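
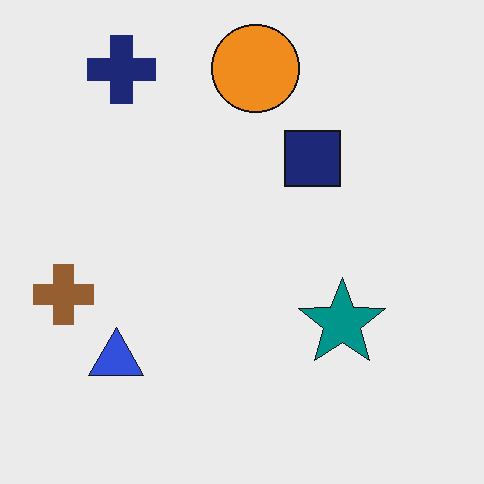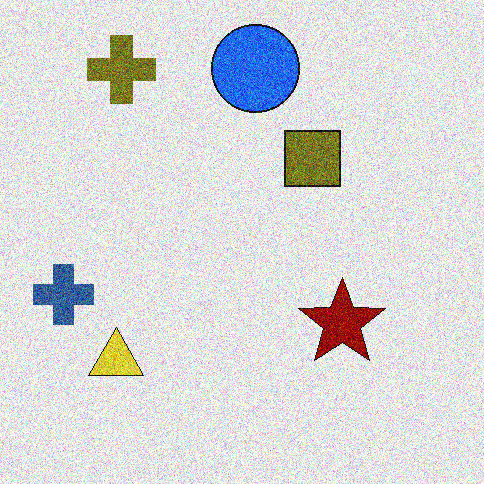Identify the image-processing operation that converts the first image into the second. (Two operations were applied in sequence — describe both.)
The image was hue-shifted through roughly half the color wheel, then degraded with strong gaussian noise.

Every shape's color has rotated by the same amount around the hue wheel — a uniform hue shift. Random speckle covers the whole image, including the flat background.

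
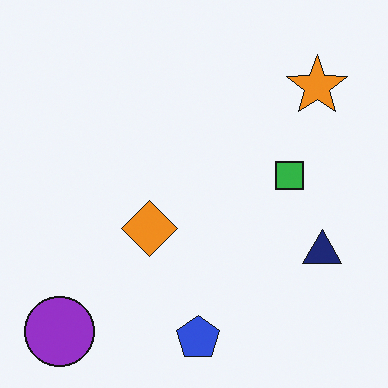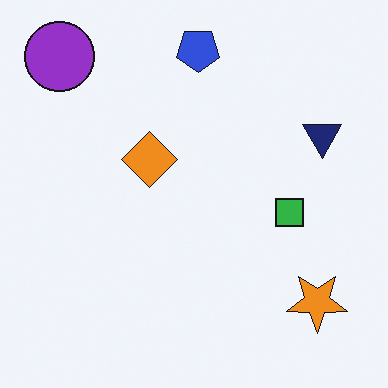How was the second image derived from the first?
This is the original image flipped vertically (top ↔ bottom).

The blue pentagon is in the bottom of the first image and the top of the second — shapes on opposite sides of the horizontal midline have swapped in a mirror flip.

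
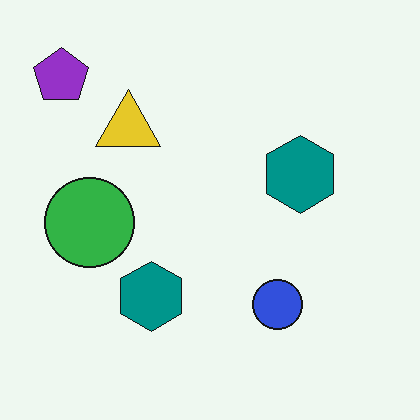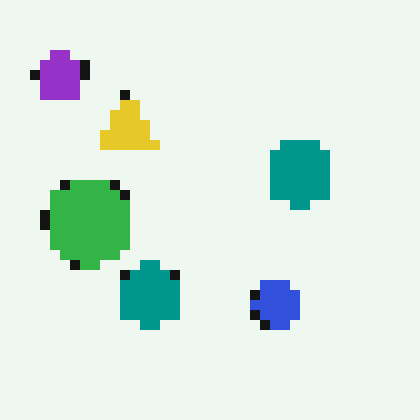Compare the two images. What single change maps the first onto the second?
The image was coarsely pixelated.

Shapes are reduced to large square blocks; fine edges and outlines are lost — a downscale-then-upscale (mosaic) effect.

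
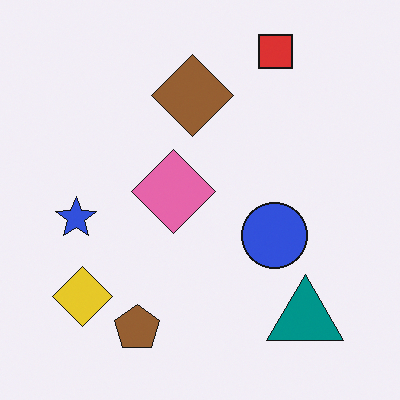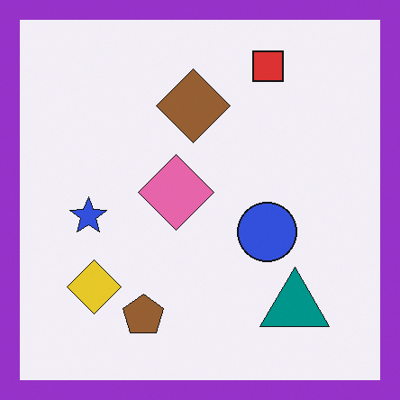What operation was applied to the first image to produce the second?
The image was framed with a purple border.

A solid purple frame runs around the edge of the second image, with the content slightly shrunk inside it.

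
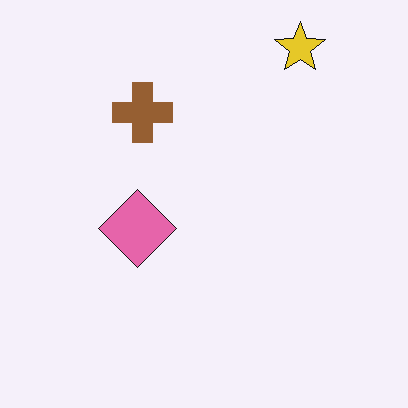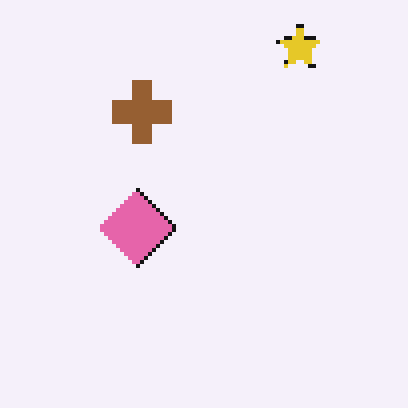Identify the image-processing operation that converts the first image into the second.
The second image is the first mildly pixelated.

Shapes are reduced to large square blocks; fine edges and outlines are lost — a downscale-then-upscale (mosaic) effect.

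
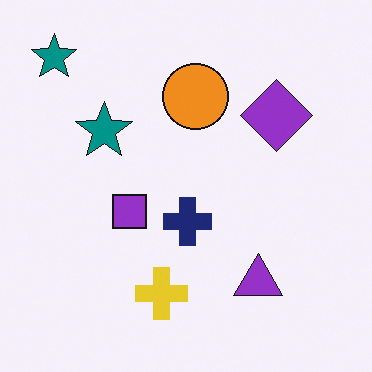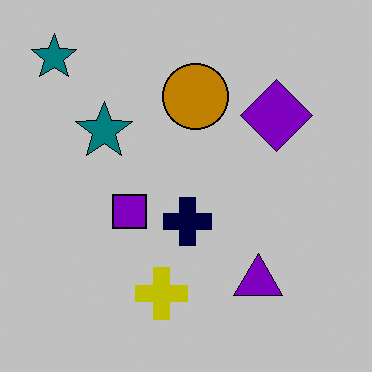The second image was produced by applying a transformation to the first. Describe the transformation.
This is the original image heavily posterized to just a handful of flat colors.

Each flat color has snapped to a coarser quantized level — most visibly, the near-white background has dropped to a flat grey.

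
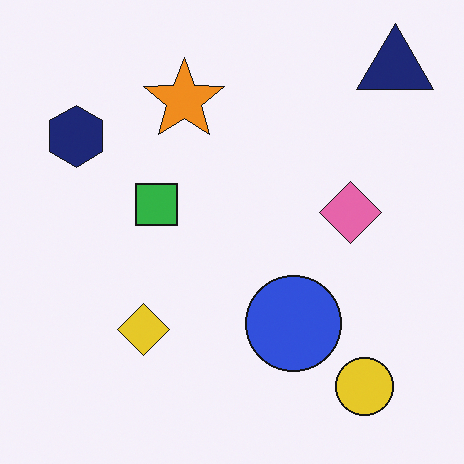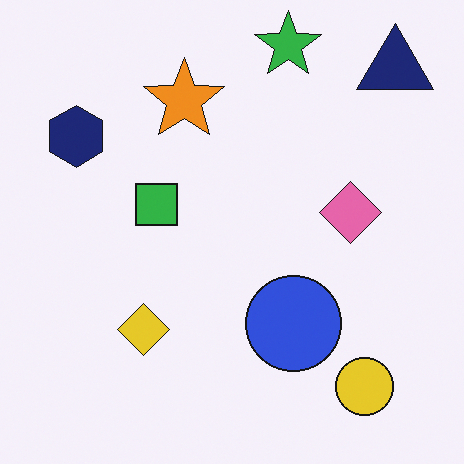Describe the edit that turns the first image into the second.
The second image is the first overlaid with an additional green star.

A green star appears in the second image that is absent from the first.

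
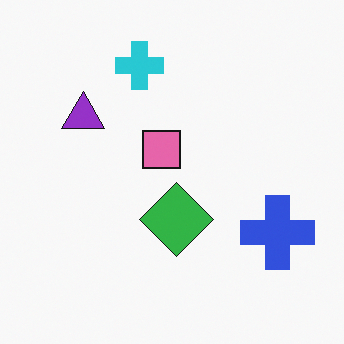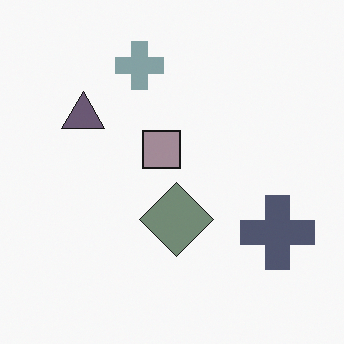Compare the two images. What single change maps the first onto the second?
The image was made much more muted (saturation change).

All colors are more muted and greyish — a global saturation change.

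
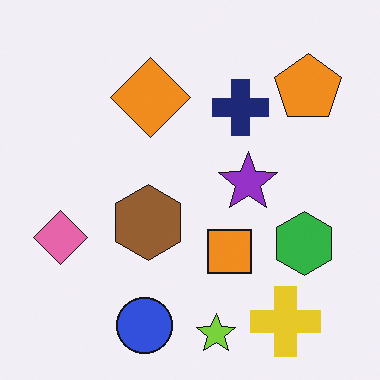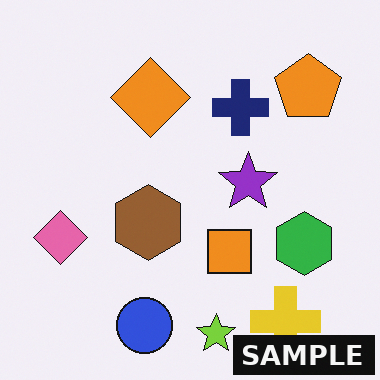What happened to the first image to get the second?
The second image is the first watermarked with the text "SAMPLE" in the lower-right corner.

A dark label reading "SAMPLE" appears in the lower-right corner.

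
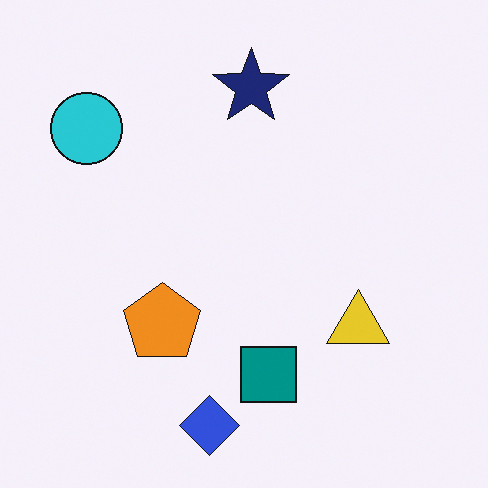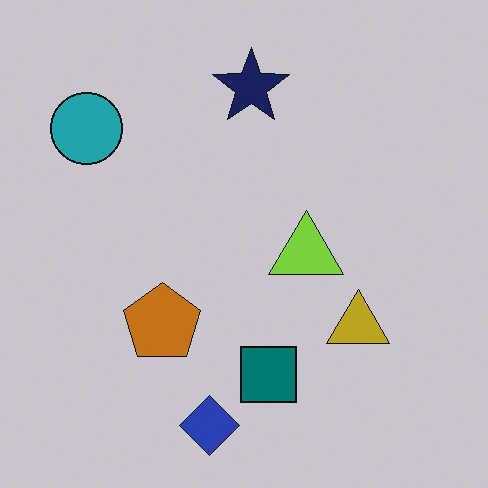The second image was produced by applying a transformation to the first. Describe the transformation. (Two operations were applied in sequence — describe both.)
The second image is the first slightly darkened, then overlaid with an additional lime triangle.

Every pixel — background and shapes alike — is uniformly darkened. A lime triangle appears in the second image that is absent from the first.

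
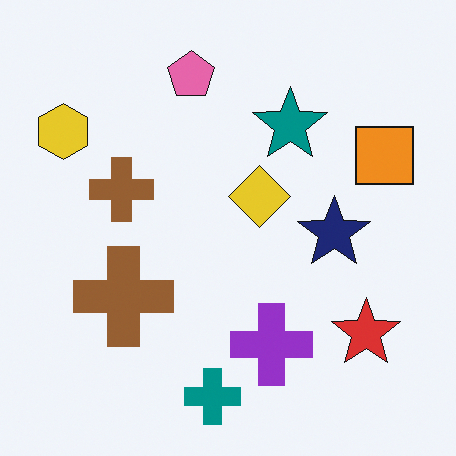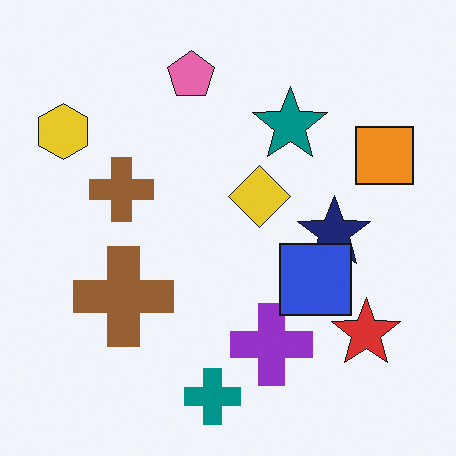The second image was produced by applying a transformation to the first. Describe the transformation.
The image was overlaid with an additional blue square.

A blue square appears in the second image that is absent from the first.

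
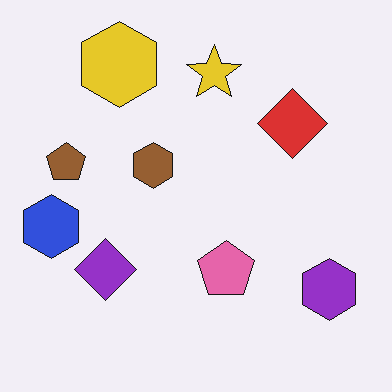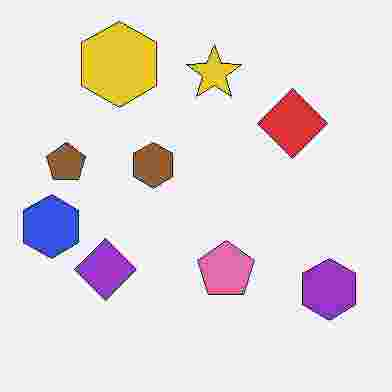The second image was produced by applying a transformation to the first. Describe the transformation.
The transformation is: degraded with heavy JPEG compression.

Blocky 8×8 compression artifacts appear around shape edges and the flat background shows ringing — characteristic JPEG degradation.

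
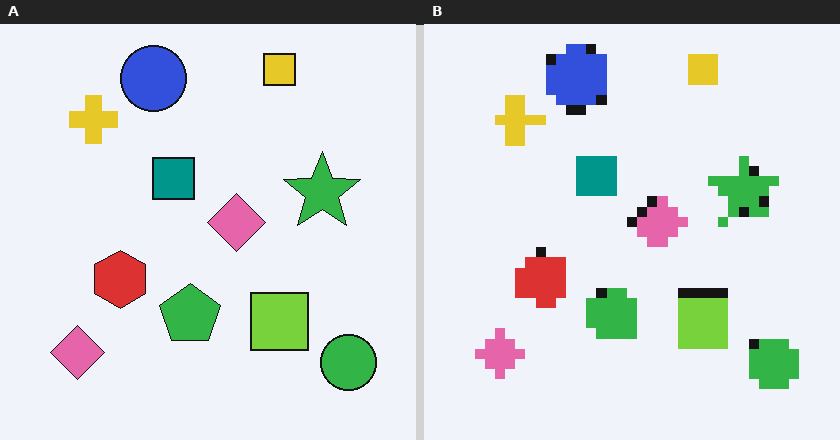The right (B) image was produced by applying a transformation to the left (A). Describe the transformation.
This is the original image heavily pixelated into large blocks.

Shapes are reduced to large square blocks; fine edges and outlines are lost — a downscale-then-upscale (mosaic) effect.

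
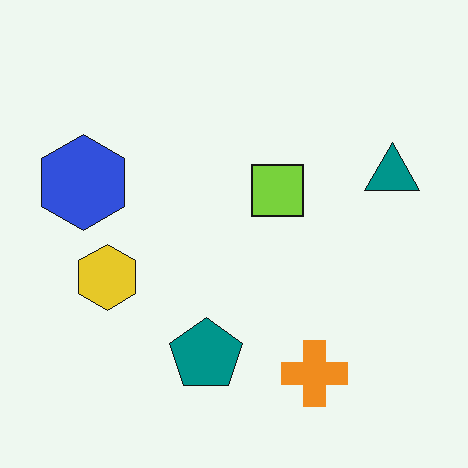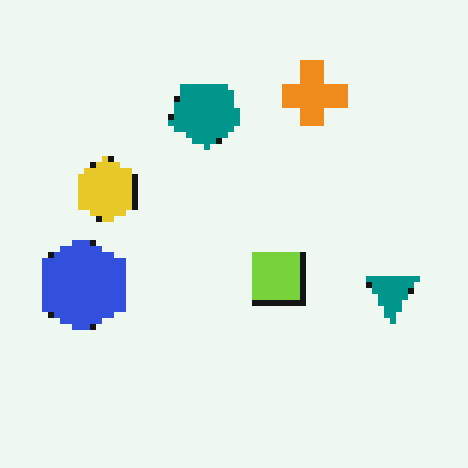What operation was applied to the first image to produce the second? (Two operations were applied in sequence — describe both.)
The second image is the first flipped vertically (top ↔ bottom), then pixelated into visible square blocks.

The orange cross is in the bottom-right of the first image and the top-right of the second — shapes on opposite sides of the horizontal midline have swapped in a mirror flip. Shapes are reduced to large square blocks; fine edges and outlines are lost — a downscale-then-upscale (mosaic) effect.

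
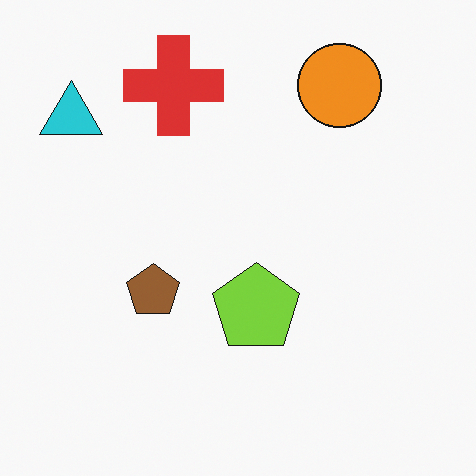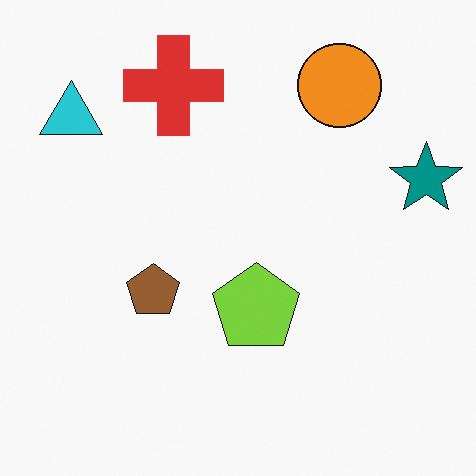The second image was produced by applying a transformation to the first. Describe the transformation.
Overlaid with an additional teal star.

A teal star appears in the second image that is absent from the first.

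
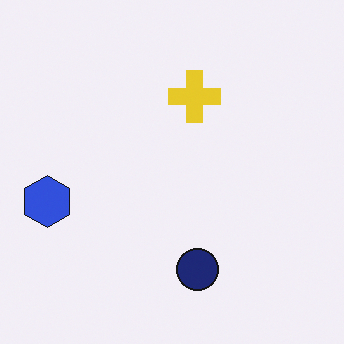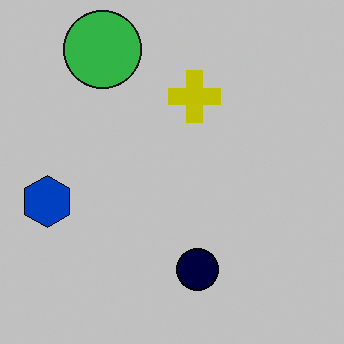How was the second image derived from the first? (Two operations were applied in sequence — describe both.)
The second image is the first heavily posterized to just a handful of flat colors, then overlaid with an additional green circle.

Each flat color has snapped to a coarser quantized level — most visibly, the near-white background has dropped to a flat grey. A green circle appears in the second image that is absent from the first.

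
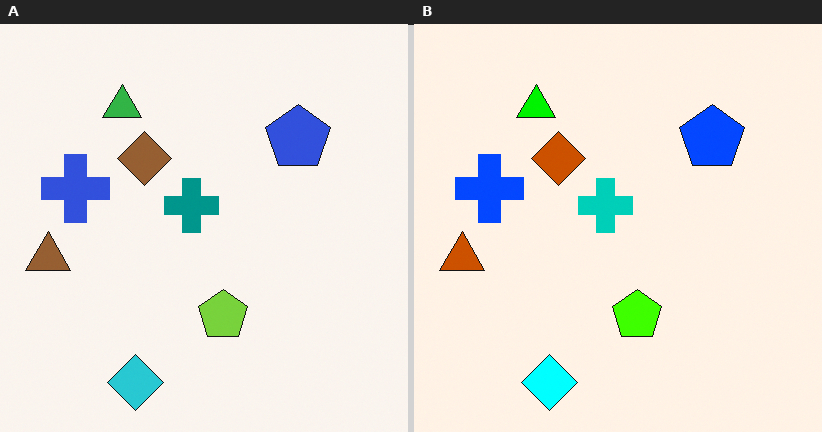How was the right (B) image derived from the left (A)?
The image was made much more vivid (saturation change).

All colors are more vivid — a global saturation change.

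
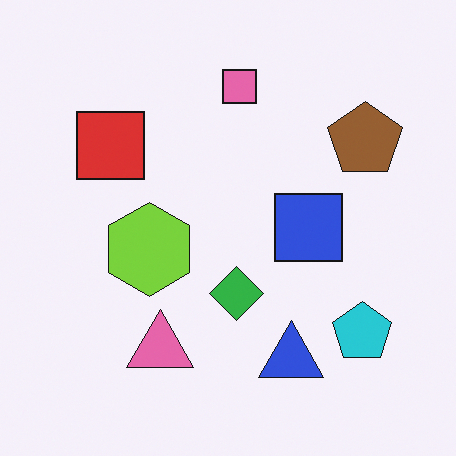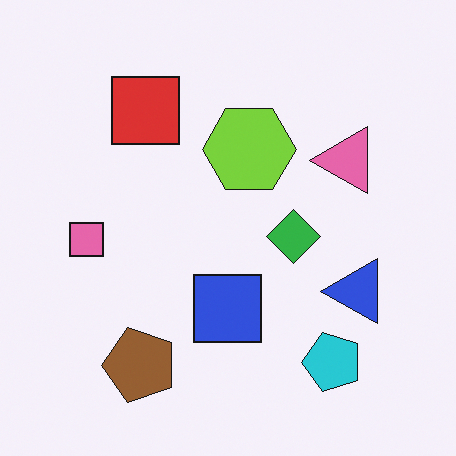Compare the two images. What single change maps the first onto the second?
The second image is the first transposed (reflected across the top-left ↔ bottom-right diagonal).

Shapes have swapped their row and column positions — what was in the top-right is now in the bottom-left — a diagonal reflection.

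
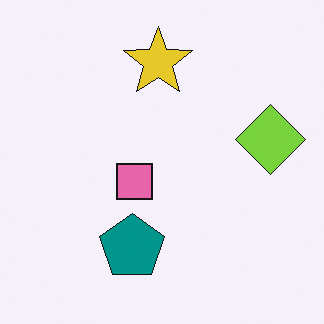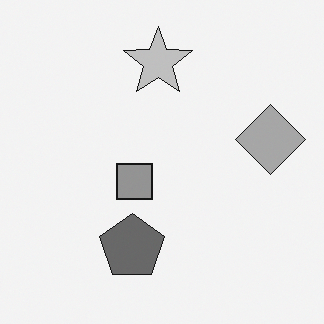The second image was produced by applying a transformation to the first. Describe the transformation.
It was converted to grayscale.

All color is removed — every shape is now a shade of grey.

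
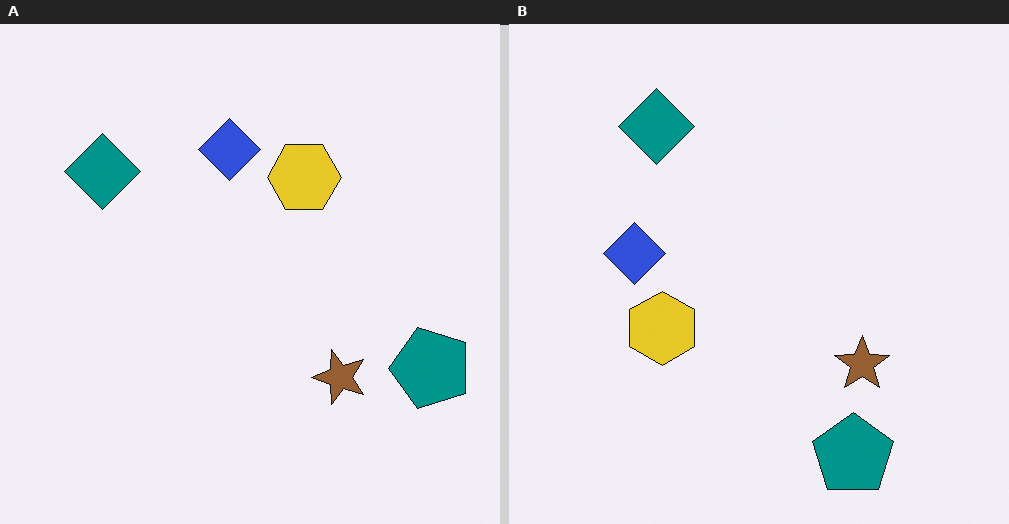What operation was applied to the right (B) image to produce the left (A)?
This is the original image transposed (reflected across the top-left ↔ bottom-right diagonal).

Shapes have swapped their row and column positions — what was in the top-right is now in the bottom-left — a diagonal reflection.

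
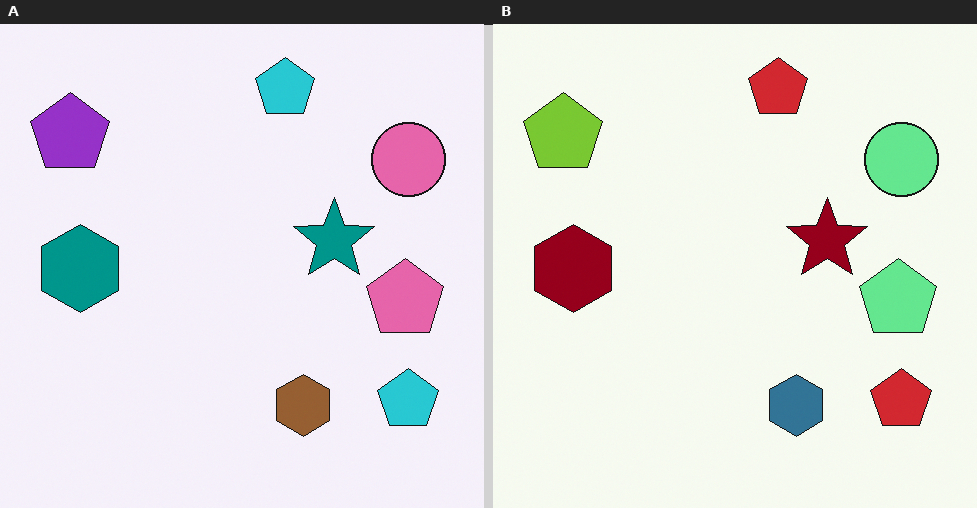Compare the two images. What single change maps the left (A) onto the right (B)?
It was hue-shifted through roughly half the color wheel.

Every shape's color has rotated by the same amount around the hue wheel — a uniform hue shift.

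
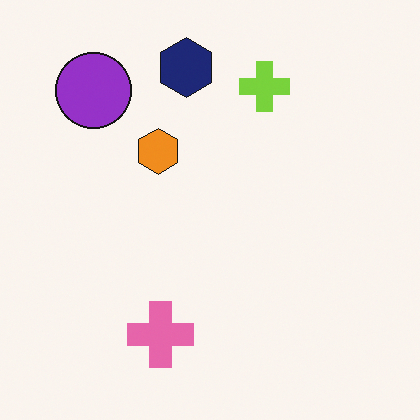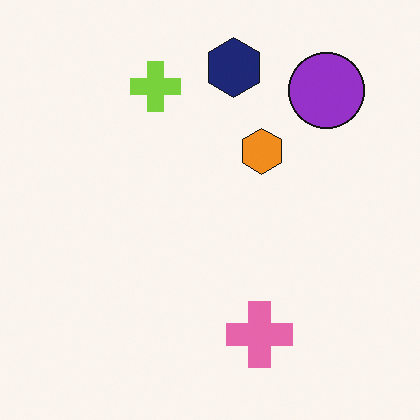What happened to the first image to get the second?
The transformation is: flipped horizontally (left ↔ right).

The purple circle is in the top-left of the first image and the top-right of the second — shapes on opposite sides of the vertical midline have swapped in a mirror flip.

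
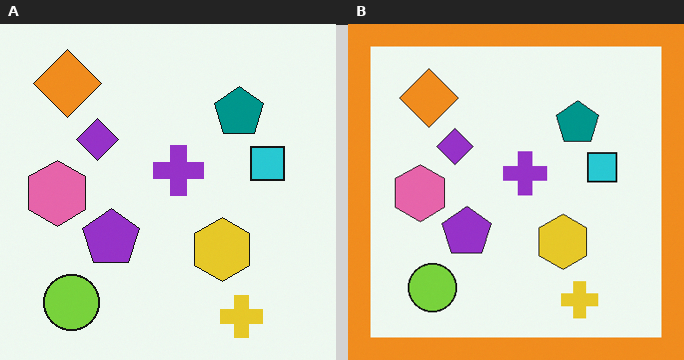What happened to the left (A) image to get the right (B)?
The transformation is: framed with a orange border.

A solid orange frame runs around the edge of the right (B) image, with the content slightly shrunk inside it.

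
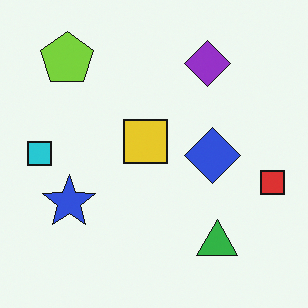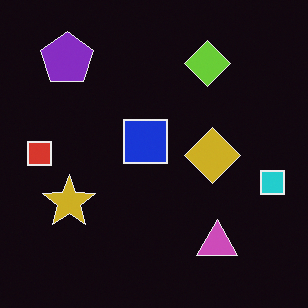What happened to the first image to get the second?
Color-inverted (negative).

The light background has become dark and every shape's color is its complement — a photographic negative.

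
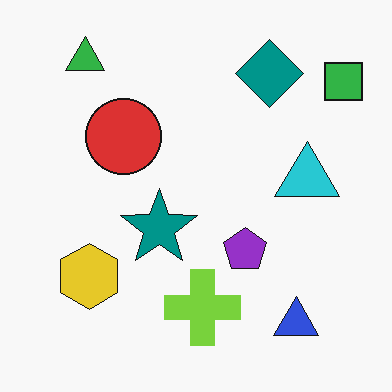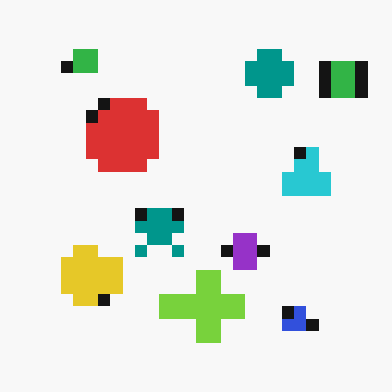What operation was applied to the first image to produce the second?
This is the original image heavily pixelated into large blocks.

Shapes are reduced to large square blocks; fine edges and outlines are lost — a downscale-then-upscale (mosaic) effect.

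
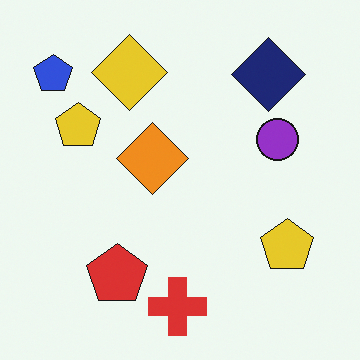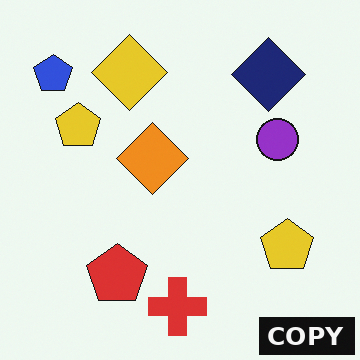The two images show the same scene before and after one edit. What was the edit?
The transformation is: watermarked with the text "COPY" in the lower-right corner.

A dark label reading "COPY" appears in the lower-right corner.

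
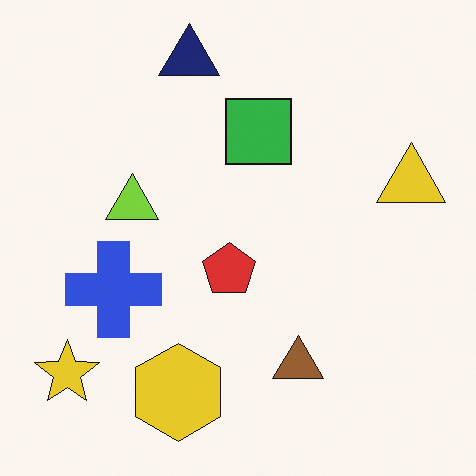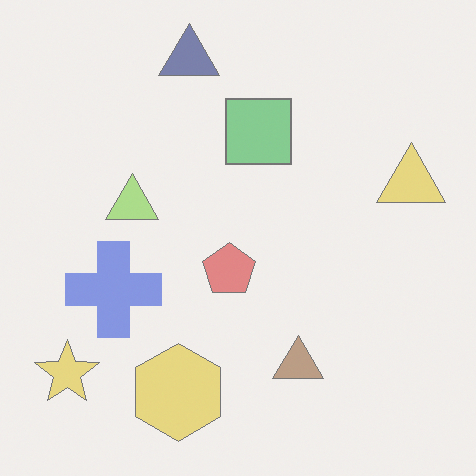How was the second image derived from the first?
The image was given much lower contrast.

Tones are pushed toward mid-grey across the whole image — a global contrast change.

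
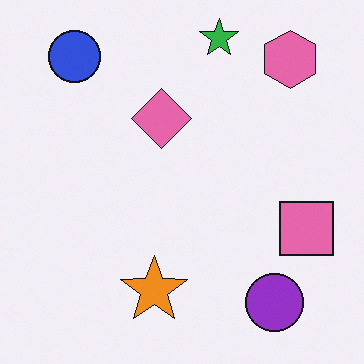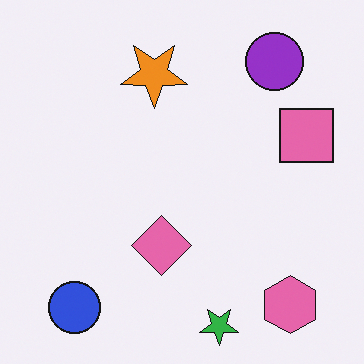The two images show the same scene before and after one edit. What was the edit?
This is the original image flipped vertically (top ↔ bottom).

The green star is in the top of the first image and the bottom of the second — shapes on opposite sides of the horizontal midline have swapped in a mirror flip.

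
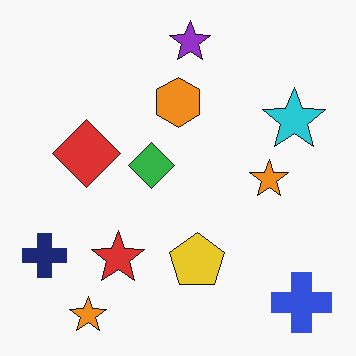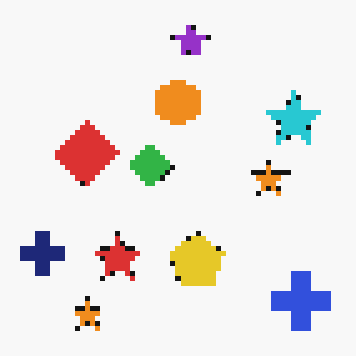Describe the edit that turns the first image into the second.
The image was mildly pixelated.

Shapes are reduced to large square blocks; fine edges and outlines are lost — a downscale-then-upscale (mosaic) effect.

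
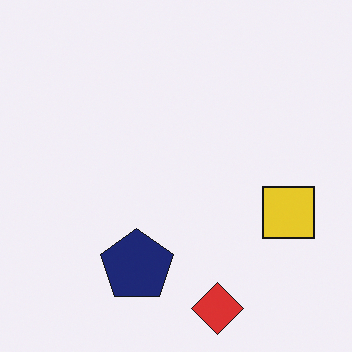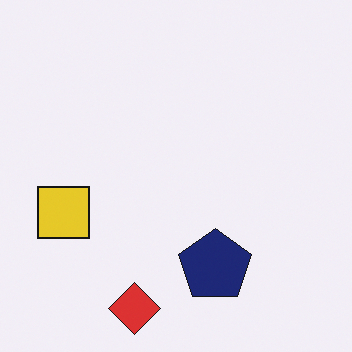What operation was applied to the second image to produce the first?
The first image is the second flipped horizontally (left ↔ right).

The yellow square is in the left of the second image and the right of the first — shapes on opposite sides of the vertical midline have swapped in a mirror flip.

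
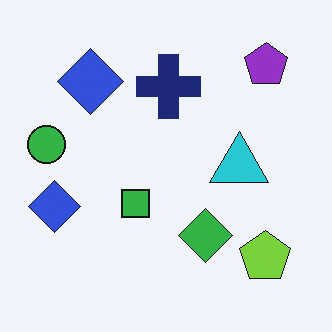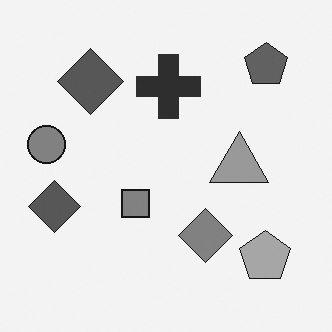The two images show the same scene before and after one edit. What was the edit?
It was converted to grayscale.

All color is removed — every shape is now a shade of grey.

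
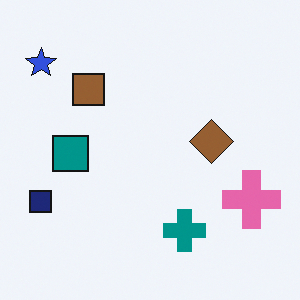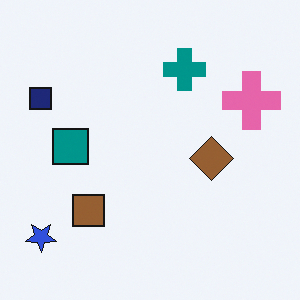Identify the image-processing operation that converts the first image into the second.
The transformation is: flipped vertically (top ↔ bottom).

The blue star is in the top-left of the first image and the bottom-left of the second — shapes on opposite sides of the horizontal midline have swapped in a mirror flip.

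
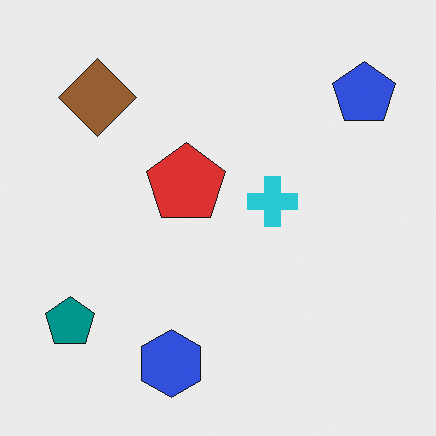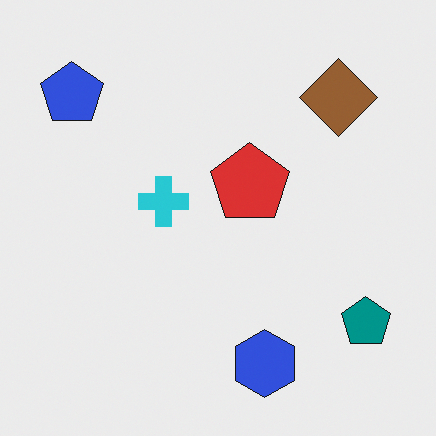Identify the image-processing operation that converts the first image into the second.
The second image is the first flipped horizontally (left ↔ right).

The teal pentagon is in the bottom-left of the first image and the bottom-right of the second — shapes on opposite sides of the vertical midline have swapped in a mirror flip.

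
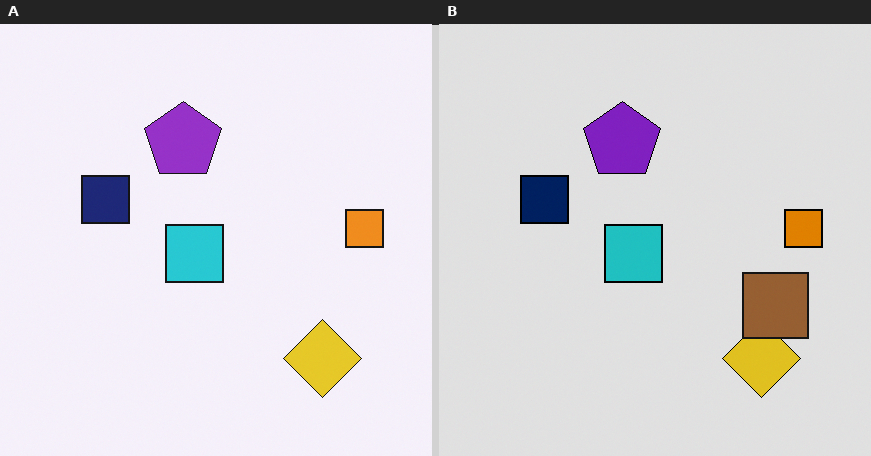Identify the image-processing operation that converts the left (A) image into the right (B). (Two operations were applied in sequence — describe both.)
The transformation is: moderately posterized, then overlaid with an additional brown square.

Each flat color has snapped to a coarser quantized level — most visibly, the near-white background has dropped to a flat grey. A brown square appears in the right (B) image that is absent from the left (A).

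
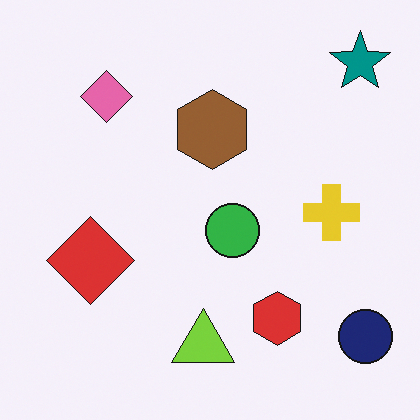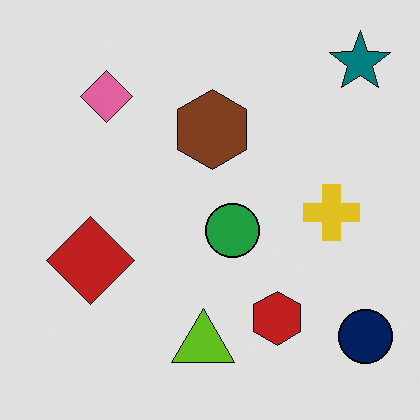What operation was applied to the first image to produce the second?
This is the original image posterized to a reduced palette.

Each flat color has snapped to a coarser quantized level — most visibly, the near-white background has dropped to a flat grey.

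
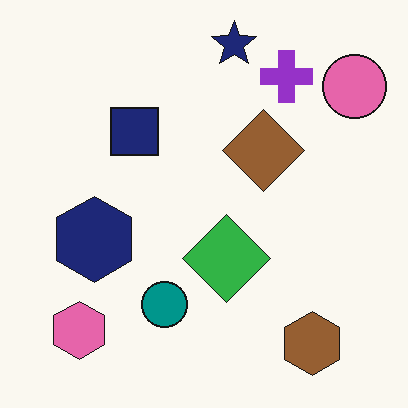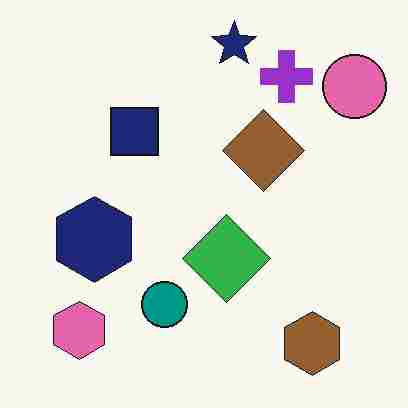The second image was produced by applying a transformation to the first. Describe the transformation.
The image was heavily JPEG-compressed with obvious blocking artifacts.

Blocky 8×8 compression artifacts appear around shape edges and the flat background shows ringing — characteristic JPEG degradation.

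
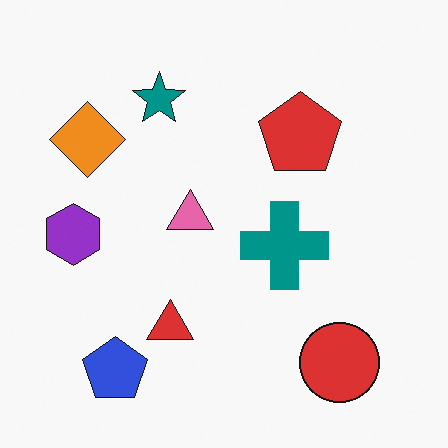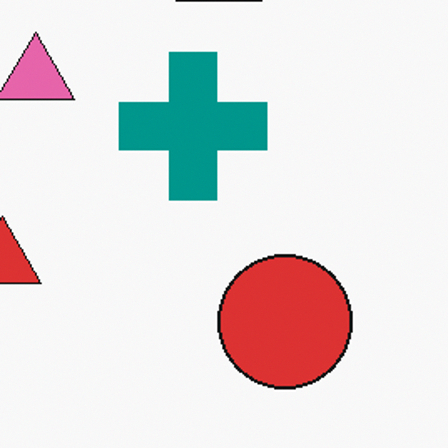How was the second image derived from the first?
This is the original image cropped tightly and scaled back up.

The visible shapes are larger and the field of view is narrower; shapes near the original edges may be partly or wholly outside the frame — a crop-and-rescale.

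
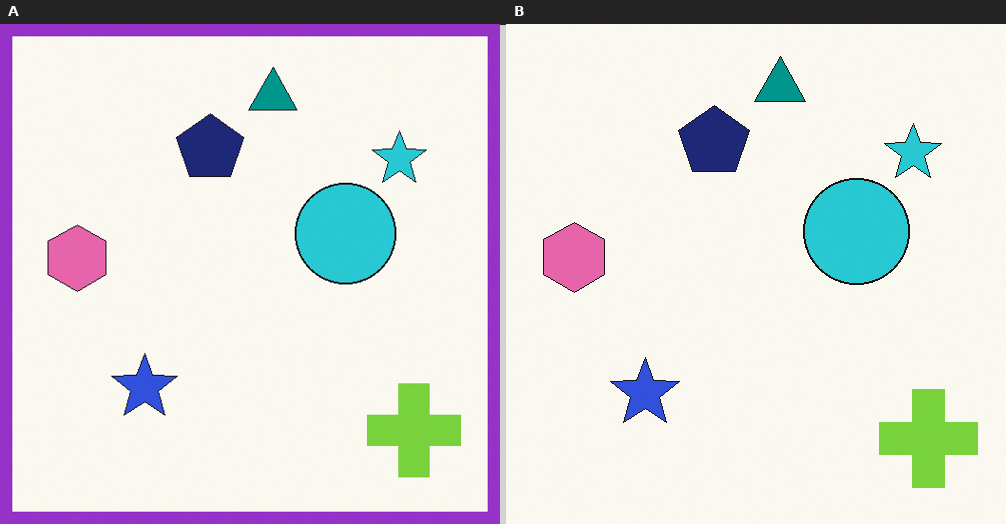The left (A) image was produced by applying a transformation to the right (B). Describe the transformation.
The left (A) image is the right (B) framed with a purple border.

A solid purple frame runs around the edge of the left (A) image, with the content slightly shrunk inside it.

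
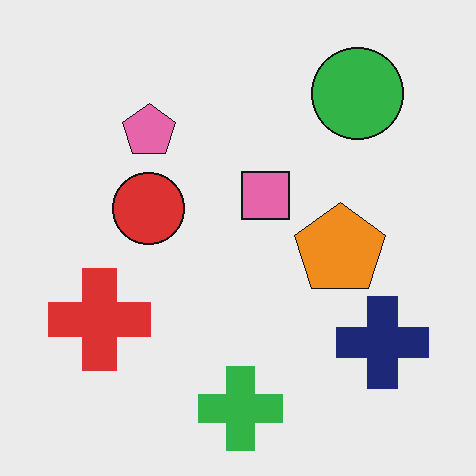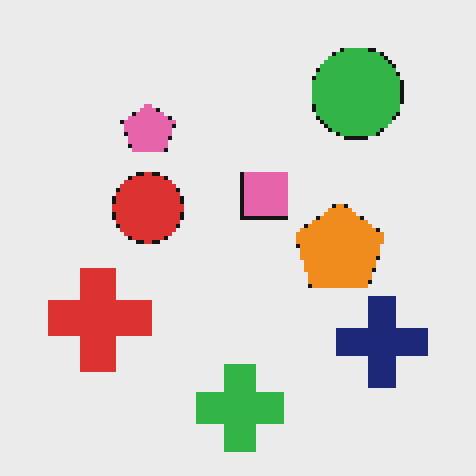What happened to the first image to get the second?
The transformation is: lightly pixelated (a mild mosaic effect).

Shapes are reduced to large square blocks; fine edges and outlines are lost — a downscale-then-upscale (mosaic) effect.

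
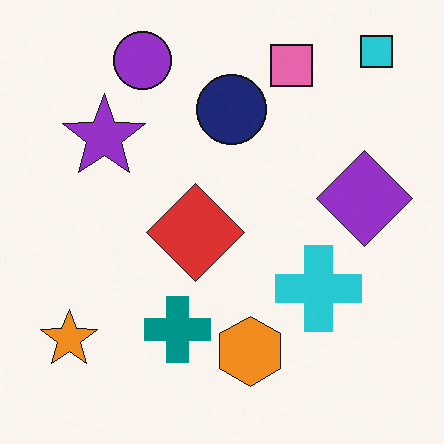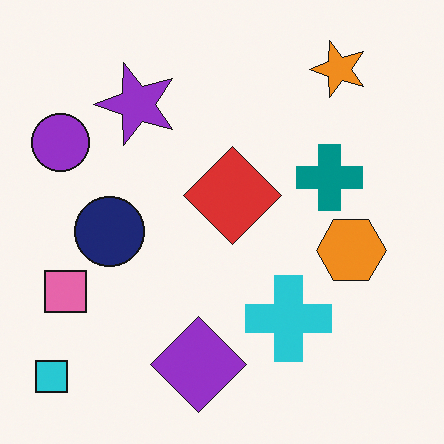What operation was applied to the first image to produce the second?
Transposed (reflected across the top-left ↔ bottom-right diagonal).

Shapes have swapped their row and column positions — what was in the top-right is now in the bottom-left — a diagonal reflection.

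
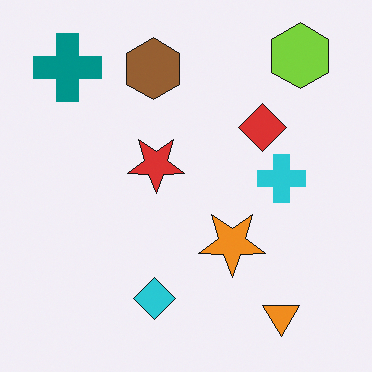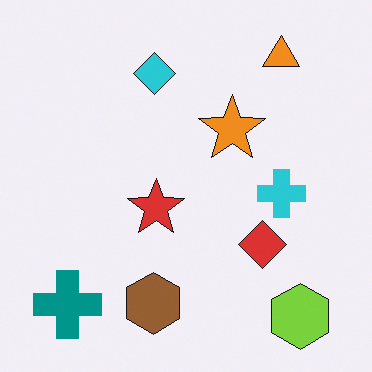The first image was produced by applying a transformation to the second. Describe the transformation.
The transformation is: flipped vertically (top ↔ bottom).

The orange triangle is in the top-right of the second image and the bottom-right of the first — shapes on opposite sides of the horizontal midline have swapped in a mirror flip.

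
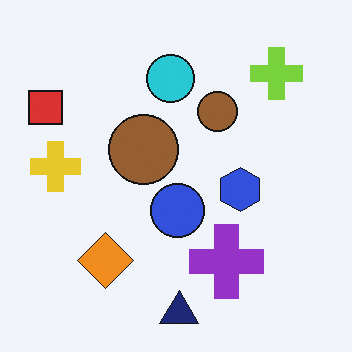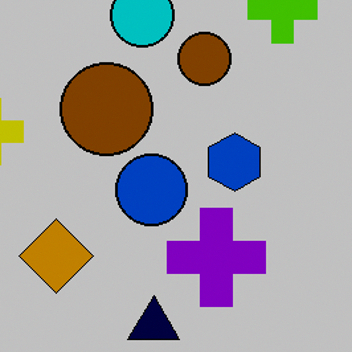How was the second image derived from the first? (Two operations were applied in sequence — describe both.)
It was heavily posterized to just a handful of flat colors, then cropped slightly and scaled back up.

Each flat color has snapped to a coarser quantized level — most visibly, the near-white background has dropped to a flat grey. The visible shapes are larger and the field of view is narrower; shapes near the original edges may be partly or wholly outside the frame — a crop-and-rescale.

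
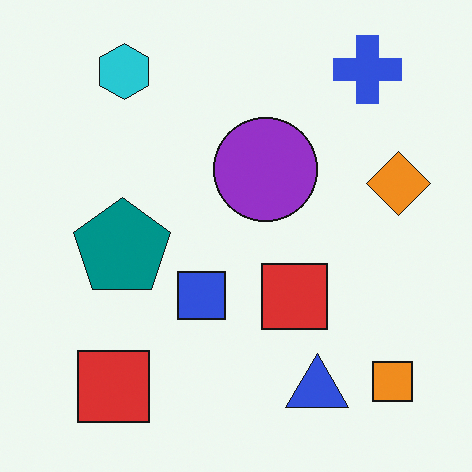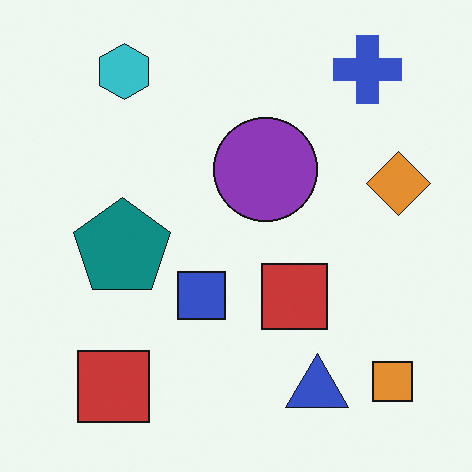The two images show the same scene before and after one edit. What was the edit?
Slightly desaturated.

All colors are more muted and greyish — a global saturation change.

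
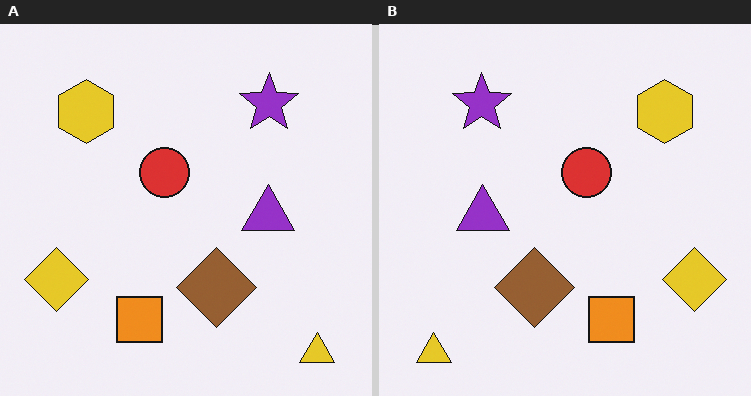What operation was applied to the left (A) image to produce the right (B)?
This is the original image flipped horizontally (left ↔ right).

The yellow triangle is in the bottom-right of the left (A) image and the bottom-left of the right (B) — shapes on opposite sides of the vertical midline have swapped in a mirror flip.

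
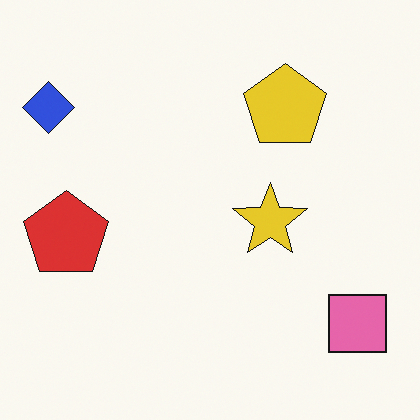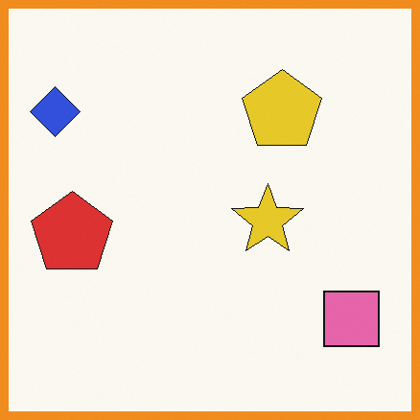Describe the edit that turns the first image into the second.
Framed with a orange border.

A solid orange frame runs around the edge of the second image, with the content slightly shrunk inside it.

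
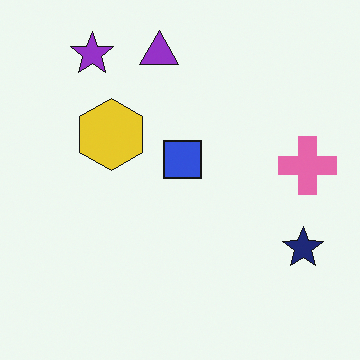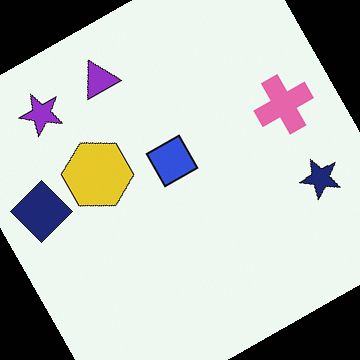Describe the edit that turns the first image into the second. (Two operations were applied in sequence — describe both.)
The second image is the first rotated counter-clockwise by a moderate amount, then overlaid with an additional navy diamond.

Every shape is tilted by the same angle and the image corners show triangular fill wedges — a whole-image rotation by a non-right angle. A navy diamond appears in the second image that is absent from the first.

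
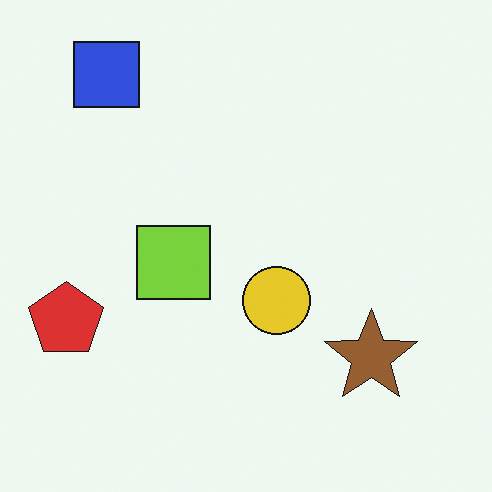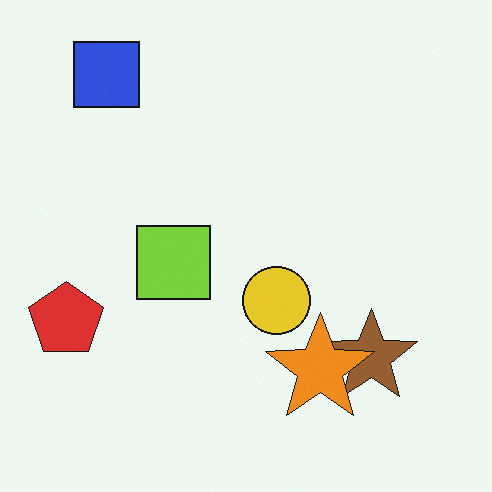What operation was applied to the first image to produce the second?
The second image is the first overlaid with an additional orange star.

An orange star appears in the second image that is absent from the first.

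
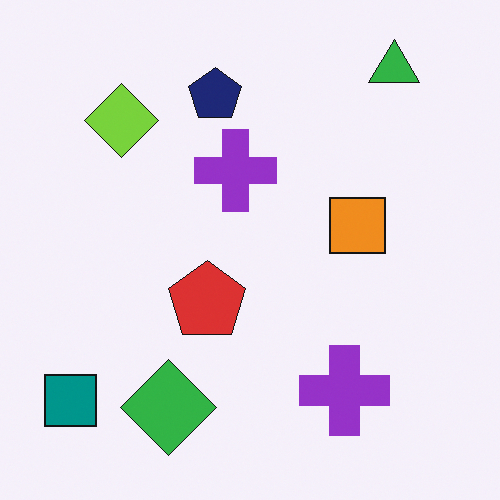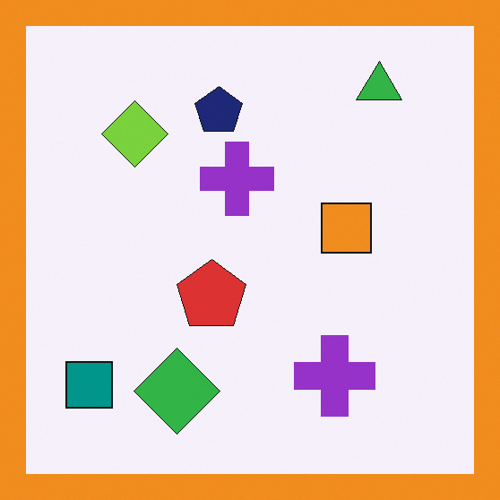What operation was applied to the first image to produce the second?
This is the original image framed with a orange border.

A solid orange frame runs around the edge of the second image, with the content slightly shrunk inside it.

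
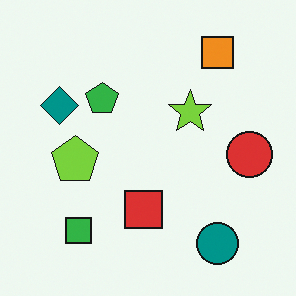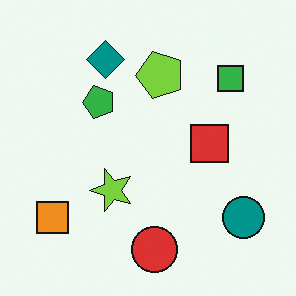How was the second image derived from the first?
The image was transposed (reflected across the top-left ↔ bottom-right diagonal).

Shapes have swapped their row and column positions — what was in the top-right is now in the bottom-left — a diagonal reflection.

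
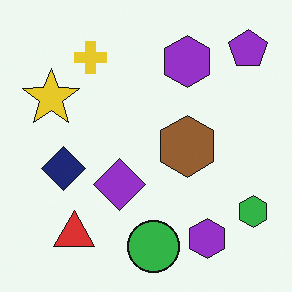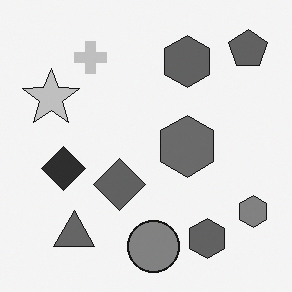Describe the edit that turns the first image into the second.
The transformation is: converted to grayscale.

All color is removed — every shape is now a shade of grey.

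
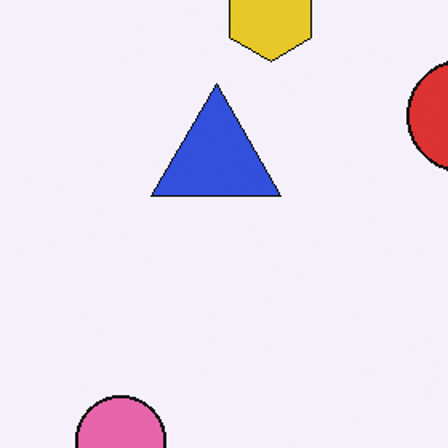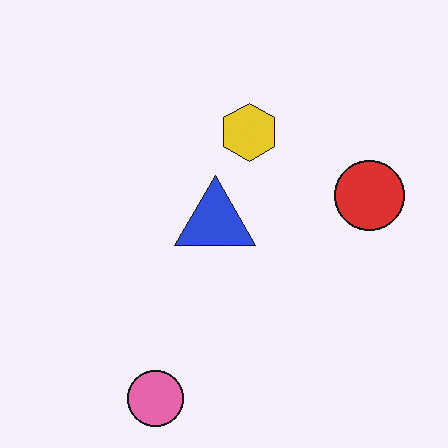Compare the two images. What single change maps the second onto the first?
The transformation is: cropped slightly and scaled back up.

The visible shapes are larger and the field of view is narrower; shapes near the original edges may be partly or wholly outside the frame — a crop-and-rescale.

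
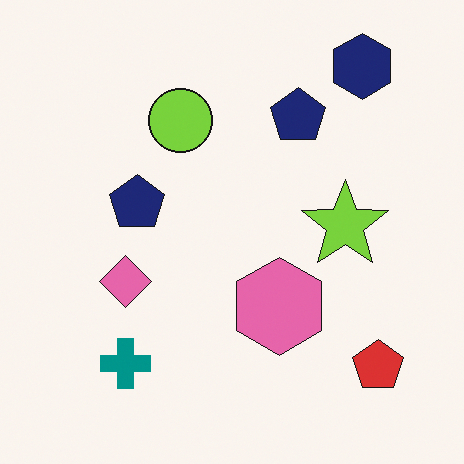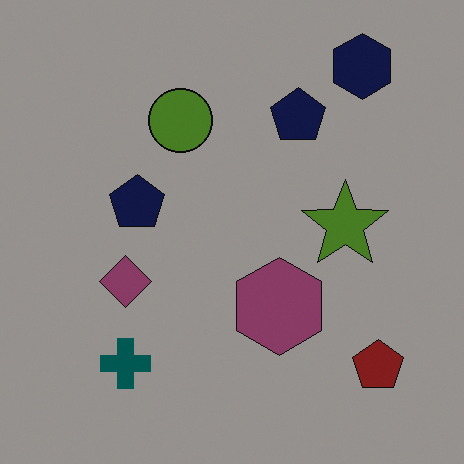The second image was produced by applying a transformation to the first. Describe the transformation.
It was noticeably darkened.

Every pixel — background and shapes alike — is uniformly darkened.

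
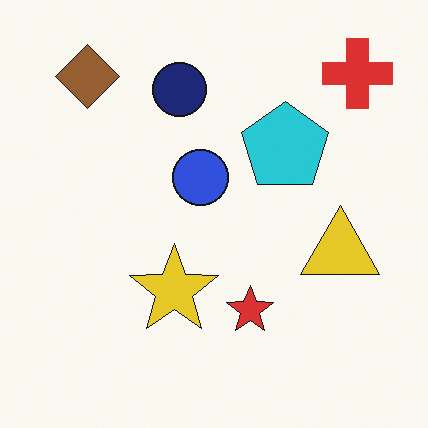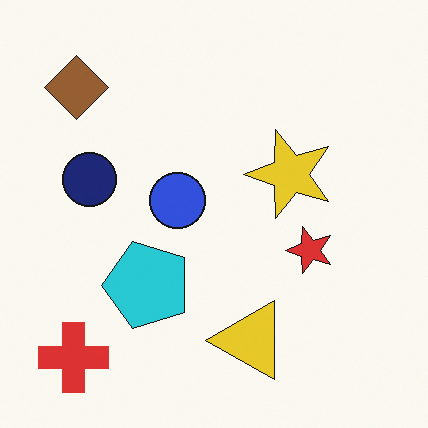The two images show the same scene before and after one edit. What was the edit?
The image was transposed (reflected across the top-left ↔ bottom-right diagonal).

Shapes have swapped their row and column positions — what was in the top-right is now in the bottom-left — a diagonal reflection.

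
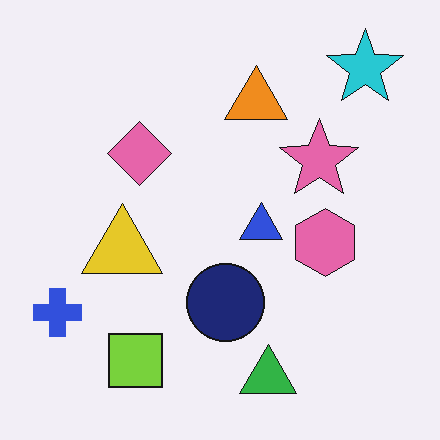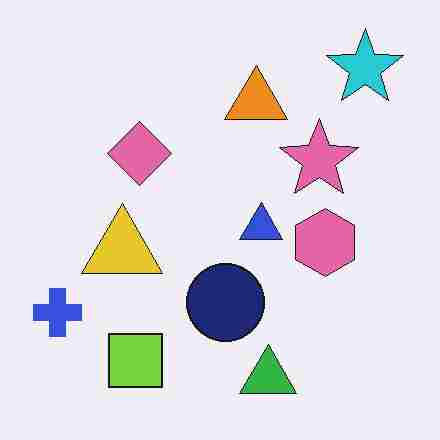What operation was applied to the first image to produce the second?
This is the original image heavily JPEG-compressed with obvious blocking artifacts.

Blocky 8×8 compression artifacts appear around shape edges and the flat background shows ringing — characteristic JPEG degradation.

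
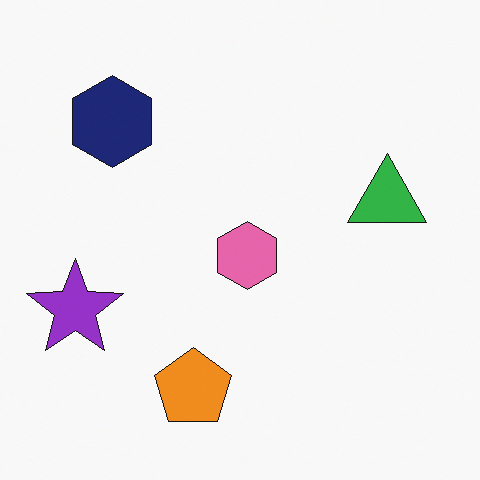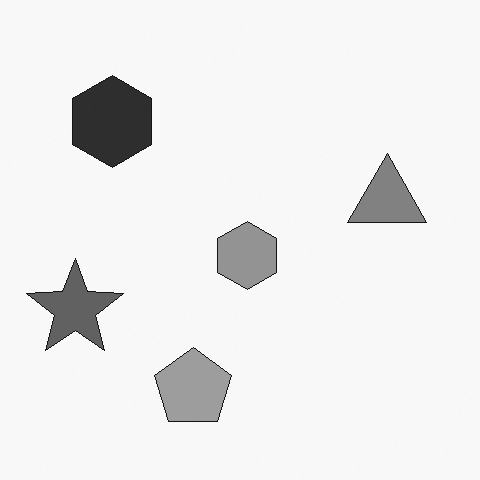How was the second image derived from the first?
It was converted to grayscale.

All color is removed — every shape is now a shade of grey.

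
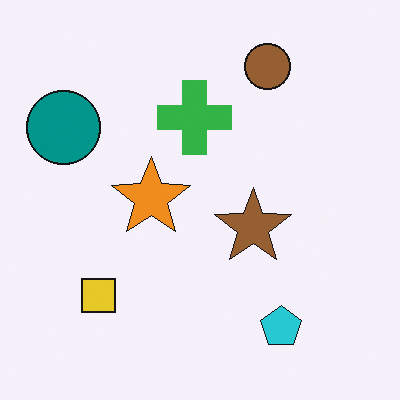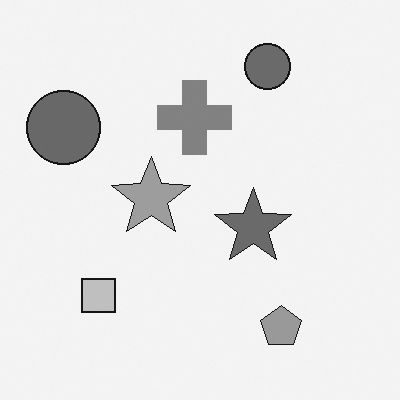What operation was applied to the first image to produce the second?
It was converted to grayscale.

All color is removed — every shape is now a shade of grey.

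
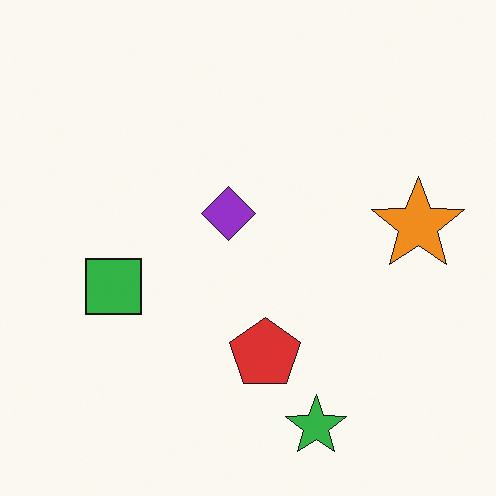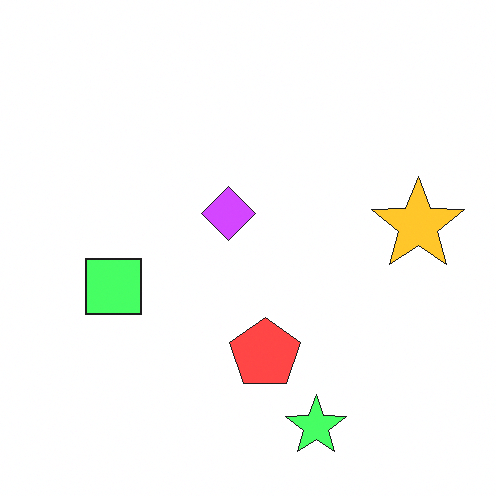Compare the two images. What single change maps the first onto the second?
Brightened a lot.

Every pixel — background and shapes alike — is uniformly brightened.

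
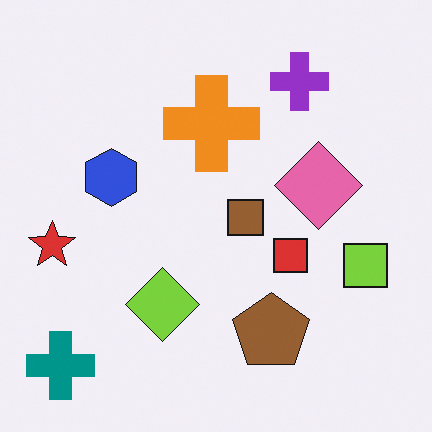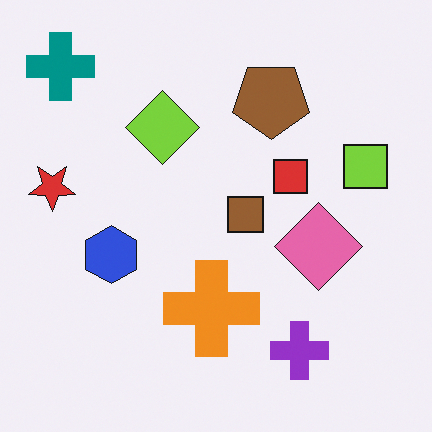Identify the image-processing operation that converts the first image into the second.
This is the original image flipped vertically (top ↔ bottom).

The teal cross is in the bottom-left of the first image and the top-left of the second — shapes on opposite sides of the horizontal midline have swapped in a mirror flip.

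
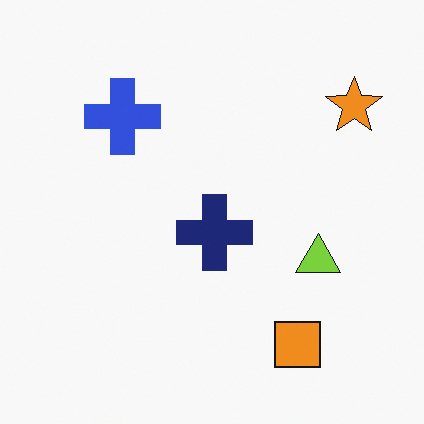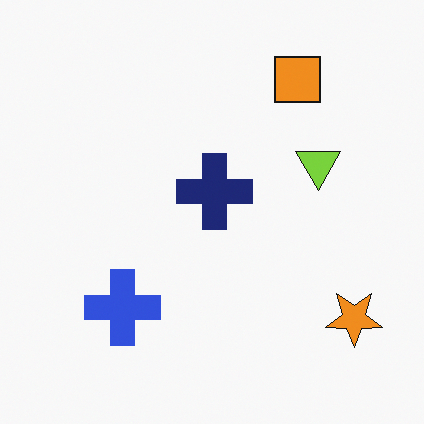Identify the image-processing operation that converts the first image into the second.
It was flipped vertically (top ↔ bottom).

The orange square is in the bottom-right of the first image and the top-right of the second — shapes on opposite sides of the horizontal midline have swapped in a mirror flip.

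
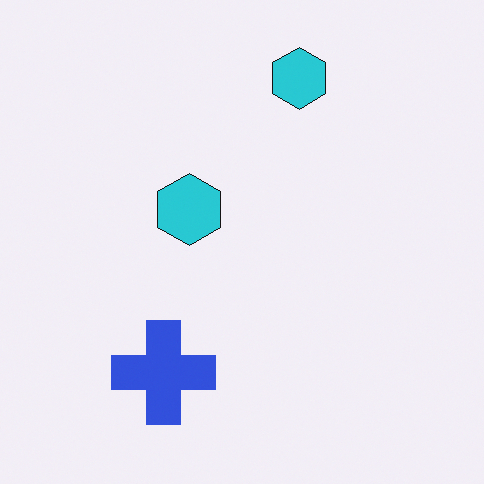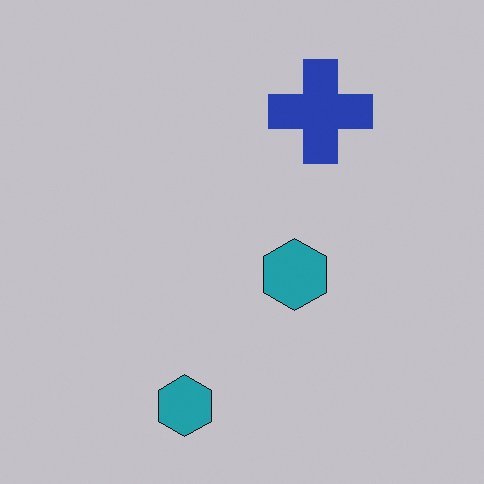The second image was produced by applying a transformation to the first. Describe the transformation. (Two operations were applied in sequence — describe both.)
The second image is the first rotated 180°, then darkened a little.

The blue cross sits in the bottom of the first image and the top of the second — consistent with a whole-image 180° rotation. Every pixel — background and shapes alike — is uniformly darkened.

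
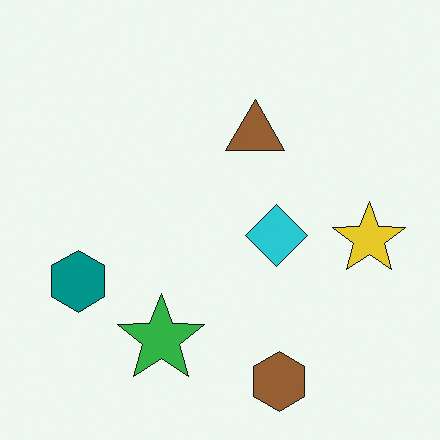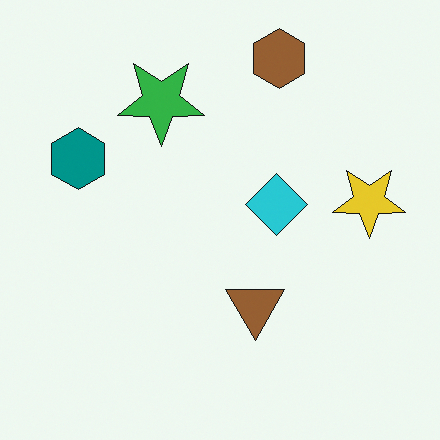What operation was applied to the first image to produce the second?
The transformation is: flipped vertically (top ↔ bottom).

The brown hexagon is in the bottom of the first image and the top of the second — shapes on opposite sides of the horizontal midline have swapped in a mirror flip.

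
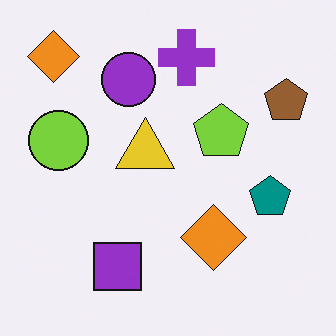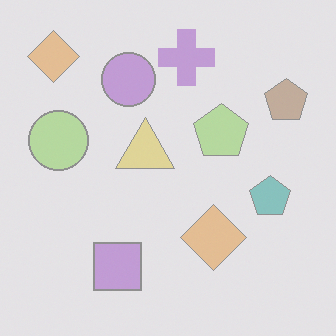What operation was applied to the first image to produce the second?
The transformation is: given much lower contrast.

Tones are pushed toward mid-grey across the whole image — a global contrast change.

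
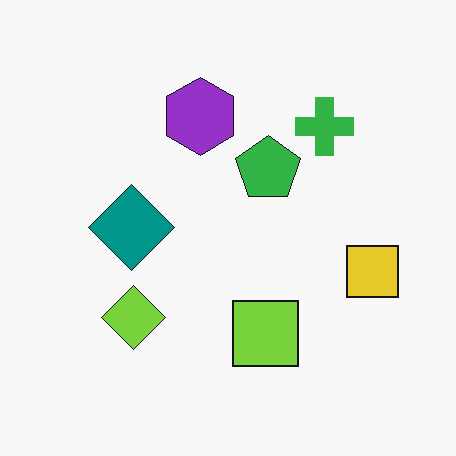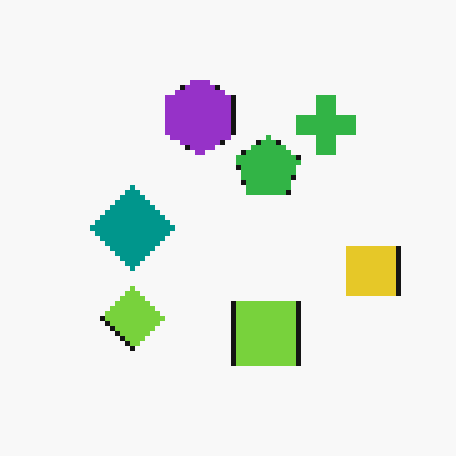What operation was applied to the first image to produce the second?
The second image is the first mildly pixelated.

Shapes are reduced to large square blocks; fine edges and outlines are lost — a downscale-then-upscale (mosaic) effect.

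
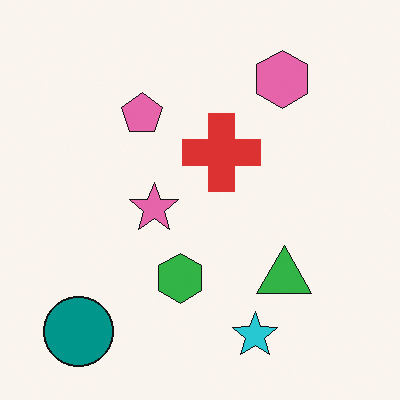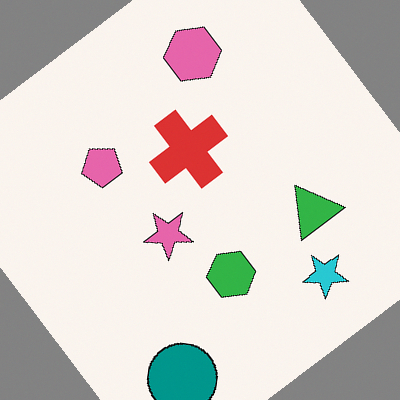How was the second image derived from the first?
This is the original image rotated counter-clockwise by a large amount — several tens of degrees.

Every shape is tilted by the same angle and the image corners show triangular fill wedges — a whole-image rotation by a non-right angle.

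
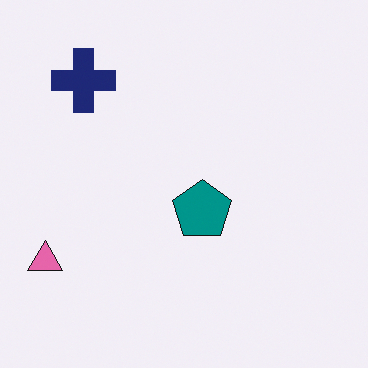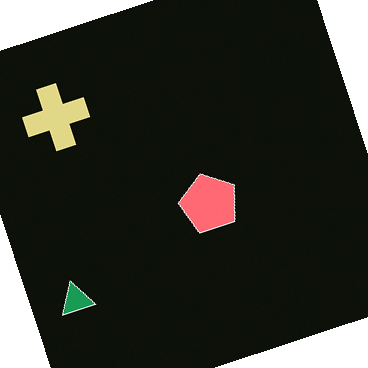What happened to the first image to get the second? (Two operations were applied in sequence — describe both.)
It was rotated counter-clockwise by a clearly visible amount, then color-inverted (negative).

Every shape is tilted by the same angle and the image corners show triangular fill wedges — a whole-image rotation by a non-right angle. The light background has become dark and every shape's color is its complement — a photographic negative.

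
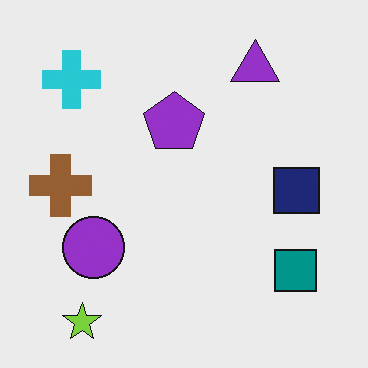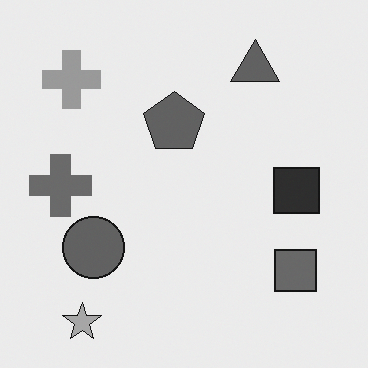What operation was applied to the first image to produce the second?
This is the original image converted to grayscale.

All color is removed — every shape is now a shade of grey.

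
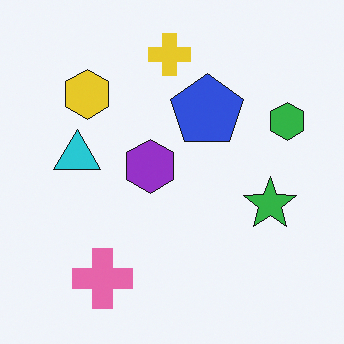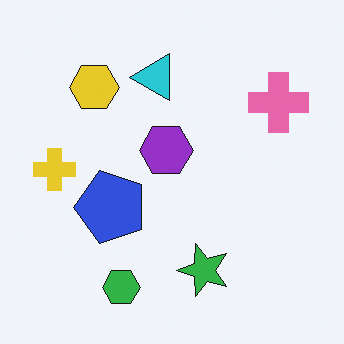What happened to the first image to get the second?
The second image is the first transposed (reflected across the top-left ↔ bottom-right diagonal).

Shapes have swapped their row and column positions — what was in the top-right is now in the bottom-left — a diagonal reflection.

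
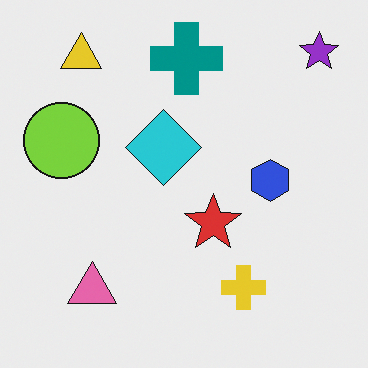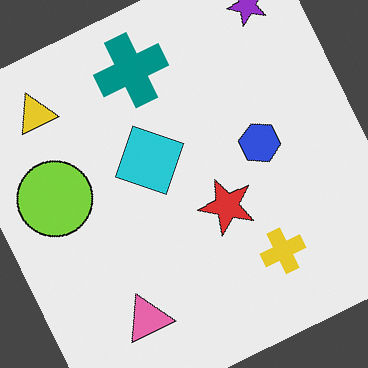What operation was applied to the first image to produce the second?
The transformation is: rotated counter-clockwise by a clearly visible amount.

Every shape is tilted by the same angle and the image corners show triangular fill wedges — a whole-image rotation by a non-right angle.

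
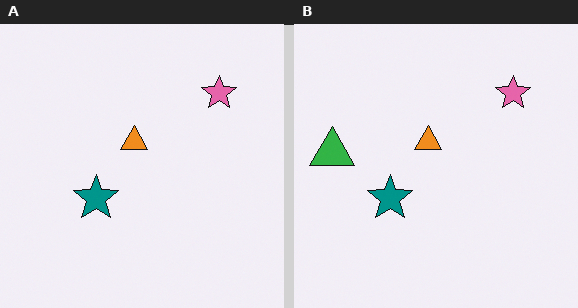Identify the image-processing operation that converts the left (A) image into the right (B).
The transformation is: overlaid with an additional green triangle.

A green triangle appears in the right (B) image that is absent from the left (A).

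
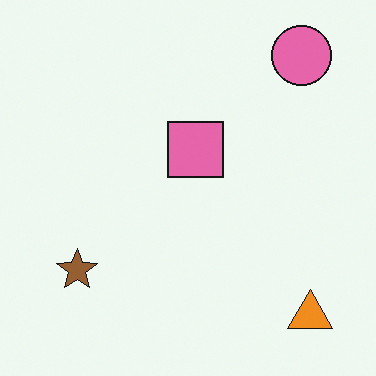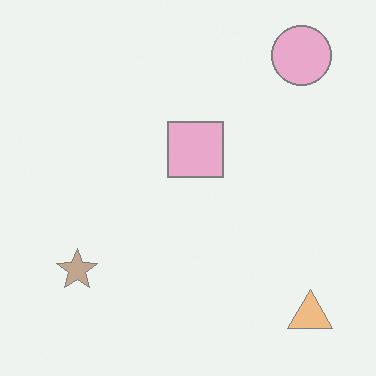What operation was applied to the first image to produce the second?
The second image is the first given much lower contrast.

Tones are pushed toward mid-grey across the whole image — a global contrast change.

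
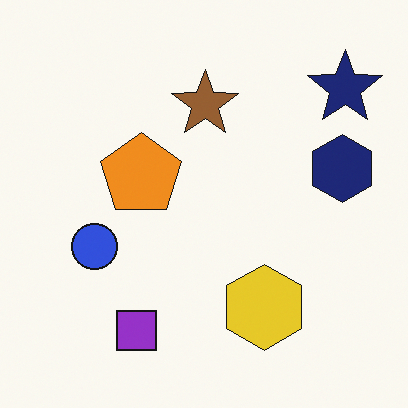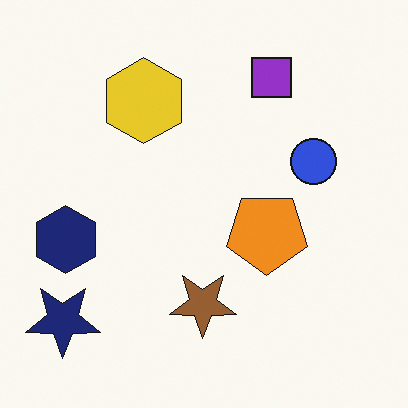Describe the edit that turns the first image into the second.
This is the original image rotated 180°.

The navy star sits in the top-right of the first image and the bottom-left of the second — consistent with a whole-image 180° rotation.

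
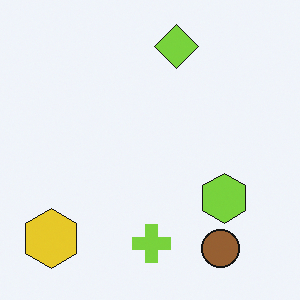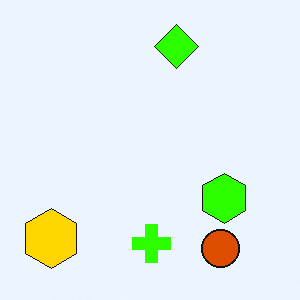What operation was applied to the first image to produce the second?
The image was heavily oversaturated.

All colors are more vivid — a global saturation change.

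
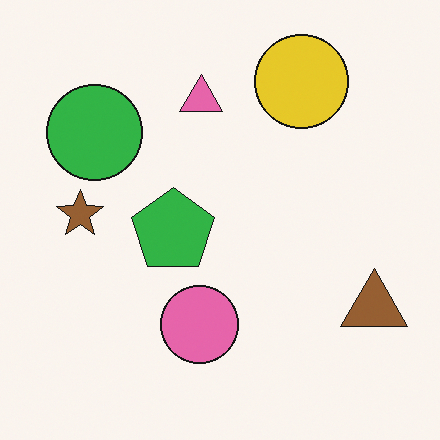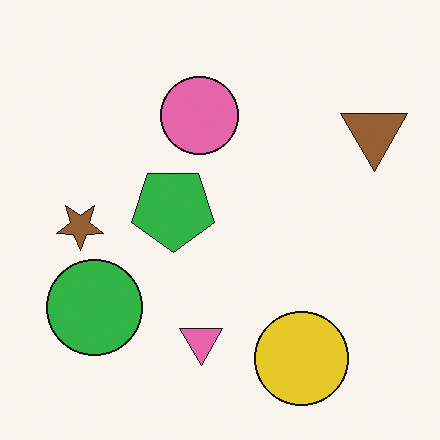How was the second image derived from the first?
This is the original image flipped vertically (top ↔ bottom).

The yellow circle is in the top-right of the first image and the bottom-right of the second — shapes on opposite sides of the horizontal midline have swapped in a mirror flip.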